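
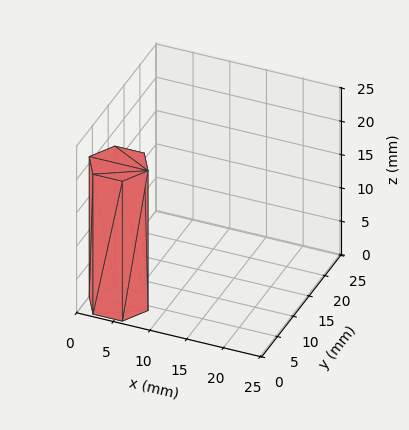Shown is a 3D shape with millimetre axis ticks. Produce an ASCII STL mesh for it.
Reading the render: the shape is a regular 6-sided prism (a cylinder approximated with 6 flat sides), circumscribed radius ≈ 4 mm, height ≈ 21 mm (dimensions read to the nearest mm from the axis ticks). For the STL, each face is triangulated and given an outward normal.

solid part
  facet normal 0.0000 0.0000 -1.0000
    outer loop
      vertex 2.00 7.46 0.00
      vertex 6.00 7.46 0.00
      vertex 8.00 4.00 0.00
    endloop
  endfacet
  facet normal 0.0000 0.0000 -1.0000
    outer loop
      vertex 0.00 4.00 0.00
      vertex 2.00 7.46 0.00
      vertex 8.00 4.00 0.00
    endloop
  endfacet
  facet normal 0.0000 0.0000 -1.0000
    outer loop
      vertex 2.00 0.54 0.00
      vertex 0.00 4.00 0.00
      vertex 8.00 4.00 0.00
    endloop
  endfacet
  facet normal 0.0000 0.0000 -1.0000
    outer loop
      vertex 6.00 0.54 0.00
      vertex 2.00 0.54 0.00
      vertex 8.00 4.00 0.00
    endloop
  endfacet
  facet normal 0.0000 0.0000 1.0000
    outer loop
      vertex 8.00 4.00 21.00
      vertex 6.00 7.46 21.00
      vertex 2.00 7.46 21.00
    endloop
  endfacet
  facet normal 0.0000 0.0000 1.0000
    outer loop
      vertex 8.00 4.00 21.00
      vertex 2.00 7.46 21.00
      vertex 0.00 4.00 21.00
    endloop
  endfacet
  facet normal 0.0000 0.0000 1.0000
    outer loop
      vertex 8.00 4.00 21.00
      vertex 0.00 4.00 21.00
      vertex 2.00 0.54 21.00
    endloop
  endfacet
  facet normal 0.0000 0.0000 1.0000
    outer loop
      vertex 8.00 4.00 21.00
      vertex 2.00 0.54 21.00
      vertex 6.00 0.54 21.00
    endloop
  endfacet
  facet normal 0.8658 0.5004 0.0000
    outer loop
      vertex 8.00 4.00 0.00
      vertex 6.00 7.46 0.00
      vertex 6.00 7.46 21.00
    endloop
  endfacet
  facet normal 0.8658 0.5004 0.0000
    outer loop
      vertex 8.00 4.00 0.00
      vertex 6.00 7.46 21.00
      vertex 8.00 4.00 21.00
    endloop
  endfacet
  facet normal 0.0000 1.0000 0.0000
    outer loop
      vertex 6.00 7.46 0.00
      vertex 2.00 7.46 0.00
      vertex 2.00 7.46 21.00
    endloop
  endfacet
  facet normal 0.0000 1.0000 0.0000
    outer loop
      vertex 6.00 7.46 0.00
      vertex 2.00 7.46 21.00
      vertex 6.00 7.46 21.00
    endloop
  endfacet
  facet normal -0.8658 0.5004 0.0000
    outer loop
      vertex 2.00 7.46 0.00
      vertex 0.00 4.00 0.00
      vertex 0.00 4.00 21.00
    endloop
  endfacet
  facet normal -0.8658 0.5004 0.0000
    outer loop
      vertex 2.00 7.46 0.00
      vertex 0.00 4.00 21.00
      vertex 2.00 7.46 21.00
    endloop
  endfacet
  facet normal -0.8658 -0.5004 0.0000
    outer loop
      vertex 0.00 4.00 0.00
      vertex 2.00 0.54 0.00
      vertex 2.00 0.54 21.00
    endloop
  endfacet
  facet normal -0.8658 -0.5004 0.0000
    outer loop
      vertex 0.00 4.00 0.00
      vertex 2.00 0.54 21.00
      vertex 0.00 4.00 21.00
    endloop
  endfacet
  facet normal 0.0000 -1.0000 0.0000
    outer loop
      vertex 2.00 0.54 0.00
      vertex 6.00 0.54 0.00
      vertex 6.00 0.54 21.00
    endloop
  endfacet
  facet normal 0.0000 -1.0000 0.0000
    outer loop
      vertex 2.00 0.54 0.00
      vertex 6.00 0.54 21.00
      vertex 2.00 0.54 21.00
    endloop
  endfacet
  facet normal 0.8658 -0.5004 0.0000
    outer loop
      vertex 6.00 0.54 0.00
      vertex 8.00 4.00 0.00
      vertex 8.00 4.00 21.00
    endloop
  endfacet
  facet normal 0.8658 -0.5004 0.0000
    outer loop
      vertex 6.00 0.54 0.00
      vertex 8.00 4.00 21.00
      vertex 6.00 0.54 21.00
    endloop
  endfacet
endsolid part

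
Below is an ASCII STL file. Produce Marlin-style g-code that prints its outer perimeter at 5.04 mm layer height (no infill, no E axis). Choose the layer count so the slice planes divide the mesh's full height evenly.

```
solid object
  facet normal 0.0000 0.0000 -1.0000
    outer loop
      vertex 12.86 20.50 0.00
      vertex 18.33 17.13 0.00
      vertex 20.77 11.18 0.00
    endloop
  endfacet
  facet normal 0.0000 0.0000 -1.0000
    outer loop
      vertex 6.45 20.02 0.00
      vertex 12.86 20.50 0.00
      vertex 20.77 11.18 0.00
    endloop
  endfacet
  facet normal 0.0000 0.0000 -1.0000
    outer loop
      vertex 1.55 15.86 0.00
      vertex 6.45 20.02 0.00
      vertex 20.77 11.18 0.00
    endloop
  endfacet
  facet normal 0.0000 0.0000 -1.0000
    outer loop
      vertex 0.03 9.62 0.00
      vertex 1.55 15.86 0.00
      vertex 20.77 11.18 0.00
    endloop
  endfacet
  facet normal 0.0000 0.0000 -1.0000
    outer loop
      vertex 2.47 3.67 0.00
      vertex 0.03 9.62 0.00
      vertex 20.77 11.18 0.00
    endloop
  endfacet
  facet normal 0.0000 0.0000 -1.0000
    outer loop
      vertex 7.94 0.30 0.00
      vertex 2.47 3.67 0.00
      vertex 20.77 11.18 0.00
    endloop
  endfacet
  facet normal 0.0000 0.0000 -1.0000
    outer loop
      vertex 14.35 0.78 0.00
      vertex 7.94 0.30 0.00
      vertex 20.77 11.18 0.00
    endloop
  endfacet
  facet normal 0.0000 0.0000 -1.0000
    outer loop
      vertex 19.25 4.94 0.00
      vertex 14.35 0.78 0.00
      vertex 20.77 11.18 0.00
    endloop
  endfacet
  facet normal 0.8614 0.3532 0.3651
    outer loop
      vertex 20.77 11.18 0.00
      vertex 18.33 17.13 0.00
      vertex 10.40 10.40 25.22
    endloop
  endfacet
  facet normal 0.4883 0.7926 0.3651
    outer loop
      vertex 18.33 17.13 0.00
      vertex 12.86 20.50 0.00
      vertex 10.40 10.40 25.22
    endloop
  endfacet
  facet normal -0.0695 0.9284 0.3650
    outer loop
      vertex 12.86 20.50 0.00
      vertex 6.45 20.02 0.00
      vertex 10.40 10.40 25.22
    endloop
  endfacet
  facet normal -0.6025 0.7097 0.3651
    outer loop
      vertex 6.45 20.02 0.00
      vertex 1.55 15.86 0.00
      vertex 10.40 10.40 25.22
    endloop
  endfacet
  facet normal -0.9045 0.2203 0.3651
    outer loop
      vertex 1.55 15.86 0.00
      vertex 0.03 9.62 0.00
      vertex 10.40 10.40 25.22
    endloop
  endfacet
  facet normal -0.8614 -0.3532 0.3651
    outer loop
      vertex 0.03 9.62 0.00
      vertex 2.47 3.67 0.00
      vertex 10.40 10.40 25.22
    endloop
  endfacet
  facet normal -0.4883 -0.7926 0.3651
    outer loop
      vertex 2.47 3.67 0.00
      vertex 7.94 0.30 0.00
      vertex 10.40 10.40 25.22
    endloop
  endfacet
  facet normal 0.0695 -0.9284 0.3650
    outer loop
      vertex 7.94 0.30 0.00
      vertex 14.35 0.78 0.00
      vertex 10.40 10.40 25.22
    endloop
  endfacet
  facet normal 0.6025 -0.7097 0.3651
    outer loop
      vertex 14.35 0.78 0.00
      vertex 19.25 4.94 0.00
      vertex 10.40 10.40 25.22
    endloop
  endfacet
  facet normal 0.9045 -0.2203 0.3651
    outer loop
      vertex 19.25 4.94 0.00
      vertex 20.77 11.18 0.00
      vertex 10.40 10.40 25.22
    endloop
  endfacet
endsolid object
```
; perimeter-only toolpath
G21 ; units = mm
G90 ; absolute positioning
G28 ; home
; layer 1
G0 Z5.04
G0 X18.70 Y11.02
G1 X16.74 Y15.78
G1 X12.37 Y18.48
G1 X7.24 Y18.10
G1 X3.32 Y14.77
G1 X2.10 Y9.78
G1 X4.06 Y5.02
G1 X8.43 Y2.32
G1 X13.56 Y2.70
G1 X17.48 Y6.03
G1 X18.70 Y11.02
; layer 2
G0 Z10.09
G0 X16.62 Y10.87
G1 X15.16 Y14.44
G1 X11.88 Y16.46
G1 X8.03 Y16.17
G1 X5.09 Y13.68
G1 X4.18 Y9.93
G1 X5.64 Y6.36
G1 X8.92 Y4.34
G1 X12.77 Y4.63
G1 X15.71 Y7.12
G1 X16.62 Y10.87
; layer 3
G0 Z15.13
G0 X14.55 Y10.71
G1 X13.57 Y13.09
G1 X11.38 Y14.44
G1 X8.82 Y14.25
G1 X6.86 Y12.58
G1 X6.25 Y10.09
G1 X7.23 Y7.71
G1 X9.42 Y6.36
G1 X11.98 Y6.55
G1 X13.94 Y8.22
G1 X14.55 Y10.71
; layer 4
G0 Z20.18
G0 X12.47 Y10.56
G1 X11.99 Y11.75
G1 X10.89 Y12.42
G1 X9.61 Y12.32
G1 X8.63 Y11.49
G1 X8.33 Y10.24
G1 X8.81 Y9.05
G1 X9.91 Y8.38
G1 X11.19 Y8.48
G1 X12.17 Y9.31
G1 X12.47 Y10.56
M2 ; end

The solid is a regular 10-sided pyramid, base circumscribed radius ≈ 10.4 mm, apex at z ≈ 25.2 mm. Slicing at Δz = 5.04 mm — 5 equal slices spanning the solid's height, so layer i sits at z = i·h/5 — gives 4 non-empty perimeters. Each is a 10-segment closed polygon; G0 lifts to the layer z and rapids to the start vertex, then G1 traces the edges. The cross-section shrinks linearly with z (the slice at the apex is degenerate and omitted).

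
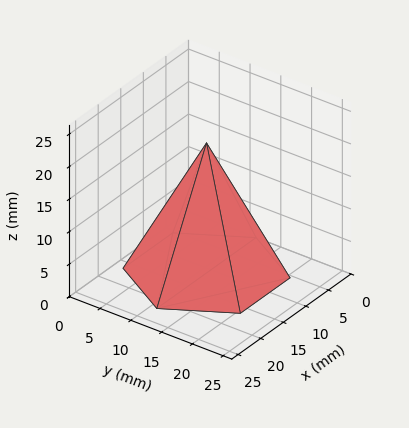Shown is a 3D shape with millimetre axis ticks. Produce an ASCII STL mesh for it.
Reading the render: the shape is a regular 6-sided pyramid, base circumscribed radius ≈ 11 mm, apex at z ≈ 20 mm (dimensions read to the nearest mm from the axis ticks). For the STL, each face is triangulated and given an outward normal.

solid part
  facet normal 0.0000 0.0000 -1.0000
    outer loop
      vertex 5.500 20.526 0.000
      vertex 16.500 20.526 0.000
      vertex 22.000 11.000 0.000
    endloop
  endfacet
  facet normal 0.0000 0.0000 -1.0000
    outer loop
      vertex 0.000 11.000 0.000
      vertex 5.500 20.526 0.000
      vertex 22.000 11.000 0.000
    endloop
  endfacet
  facet normal 0.0000 0.0000 -1.0000
    outer loop
      vertex 5.500 1.474 0.000
      vertex 0.000 11.000 0.000
      vertex 22.000 11.000 0.000
    endloop
  endfacet
  facet normal 0.0000 0.0000 -1.0000
    outer loop
      vertex 16.500 1.474 0.000
      vertex 5.500 1.474 0.000
      vertex 22.000 11.000 0.000
    endloop
  endfacet
  facet normal 0.7819 0.4514 0.4300
    outer loop
      vertex 22.000 11.000 0.000
      vertex 16.500 20.526 0.000
      vertex 11.000 11.000 20.000
    endloop
  endfacet
  facet normal 0.0000 0.9028 0.4300
    outer loop
      vertex 16.500 20.526 0.000
      vertex 5.500 20.526 0.000
      vertex 11.000 11.000 20.000
    endloop
  endfacet
  facet normal -0.7819 0.4514 0.4300
    outer loop
      vertex 5.500 20.526 0.000
      vertex 0.000 11.000 0.000
      vertex 11.000 11.000 20.000
    endloop
  endfacet
  facet normal -0.7819 -0.4514 0.4300
    outer loop
      vertex 0.000 11.000 0.000
      vertex 5.500 1.474 0.000
      vertex 11.000 11.000 20.000
    endloop
  endfacet
  facet normal 0.0000 -0.9028 0.4300
    outer loop
      vertex 5.500 1.474 0.000
      vertex 16.500 1.474 0.000
      vertex 11.000 11.000 20.000
    endloop
  endfacet
  facet normal 0.7819 -0.4514 0.4300
    outer loop
      vertex 16.500 1.474 0.000
      vertex 22.000 11.000 0.000
      vertex 11.000 11.000 20.000
    endloop
  endfacet
endsolid part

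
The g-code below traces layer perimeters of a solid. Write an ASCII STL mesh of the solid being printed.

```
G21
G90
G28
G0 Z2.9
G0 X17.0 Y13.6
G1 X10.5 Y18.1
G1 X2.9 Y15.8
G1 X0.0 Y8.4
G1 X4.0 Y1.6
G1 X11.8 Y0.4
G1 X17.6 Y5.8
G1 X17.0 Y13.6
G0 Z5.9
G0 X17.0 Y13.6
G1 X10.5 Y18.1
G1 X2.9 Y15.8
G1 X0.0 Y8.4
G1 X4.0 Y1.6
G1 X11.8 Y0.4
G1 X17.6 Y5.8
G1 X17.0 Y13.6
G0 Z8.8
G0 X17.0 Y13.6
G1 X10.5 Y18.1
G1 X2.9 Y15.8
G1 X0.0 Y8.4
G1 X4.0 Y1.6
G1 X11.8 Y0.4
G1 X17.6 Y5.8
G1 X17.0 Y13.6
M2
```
solid part
  facet normal 0.0000 0.0000 -1.0000
    outer loop
      vertex 2.9 15.8 0.0
      vertex 10.5 18.1 0.0
      vertex 17.0 13.6 0.0
    endloop
  endfacet
  facet normal 0.0000 0.0000 -1.0000
    outer loop
      vertex 0.0 8.4 0.0
      vertex 2.9 15.8 0.0
      vertex 17.0 13.6 0.0
    endloop
  endfacet
  facet normal 0.0000 0.0000 -1.0000
    outer loop
      vertex 4.0 1.6 0.0
      vertex 0.0 8.4 0.0
      vertex 17.0 13.6 0.0
    endloop
  endfacet
  facet normal 0.0000 0.0000 -1.0000
    outer loop
      vertex 11.8 0.4 0.0
      vertex 4.0 1.6 0.0
      vertex 17.0 13.6 0.0
    endloop
  endfacet
  facet normal 0.0000 0.0000 -1.0000
    outer loop
      vertex 17.6 5.8 0.0
      vertex 11.8 0.4 0.0
      vertex 17.0 13.6 0.0
    endloop
  endfacet
  facet normal 0.0000 0.0000 1.0000
    outer loop
      vertex 17.0 13.6 8.8
      vertex 10.5 18.1 8.8
      vertex 2.9 15.8 8.8
    endloop
  endfacet
  facet normal 0.0000 0.0000 1.0000
    outer loop
      vertex 17.0 13.6 8.8
      vertex 2.9 15.8 8.8
      vertex 0.0 8.4 8.8
    endloop
  endfacet
  facet normal 0.0000 0.0000 1.0000
    outer loop
      vertex 17.0 13.6 8.8
      vertex 0.0 8.4 8.8
      vertex 4.0 1.6 8.8
    endloop
  endfacet
  facet normal 0.0000 0.0000 1.0000
    outer loop
      vertex 17.0 13.6 8.8
      vertex 4.0 1.6 8.8
      vertex 11.8 0.4 8.8
    endloop
  endfacet
  facet normal 0.0000 0.0000 1.0000
    outer loop
      vertex 17.0 13.6 8.8
      vertex 11.8 0.4 8.8
      vertex 17.6 5.8 8.8
    endloop
  endfacet
  facet normal 0.5692 0.8222 0.0000
    outer loop
      vertex 17.0 13.6 0.0
      vertex 10.5 18.1 0.0
      vertex 10.5 18.1 8.8
    endloop
  endfacet
  facet normal 0.5692 0.8222 0.0000
    outer loop
      vertex 17.0 13.6 0.0
      vertex 10.5 18.1 8.8
      vertex 17.0 13.6 8.8
    endloop
  endfacet
  facet normal -0.2897 0.9571 0.0000
    outer loop
      vertex 10.5 18.1 0.0
      vertex 2.9 15.8 0.0
      vertex 2.9 15.8 8.8
    endloop
  endfacet
  facet normal -0.2897 0.9571 0.0000
    outer loop
      vertex 10.5 18.1 0.0
      vertex 2.9 15.8 8.8
      vertex 10.5 18.1 8.8
    endloop
  endfacet
  facet normal -0.9311 0.3649 0.0000
    outer loop
      vertex 2.9 15.8 0.0
      vertex 0.0 8.4 0.0
      vertex 0.0 8.4 8.8
    endloop
  endfacet
  facet normal -0.9311 0.3649 0.0000
    outer loop
      vertex 2.9 15.8 0.0
      vertex 0.0 8.4 8.8
      vertex 2.9 15.8 8.8
    endloop
  endfacet
  facet normal -0.8619 -0.5070 0.0000
    outer loop
      vertex 0.0 8.4 0.0
      vertex 4.0 1.6 0.0
      vertex 4.0 1.6 8.8
    endloop
  endfacet
  facet normal -0.8619 -0.5070 0.0000
    outer loop
      vertex 0.0 8.4 0.0
      vertex 4.0 1.6 8.8
      vertex 0.0 8.4 8.8
    endloop
  endfacet
  facet normal -0.1521 -0.9884 0.0000
    outer loop
      vertex 4.0 1.6 0.0
      vertex 11.8 0.4 0.0
      vertex 11.8 0.4 8.8
    endloop
  endfacet
  facet normal -0.1521 -0.9884 0.0000
    outer loop
      vertex 4.0 1.6 0.0
      vertex 11.8 0.4 8.8
      vertex 4.0 1.6 8.8
    endloop
  endfacet
  facet normal 0.6814 -0.7319 0.0000
    outer loop
      vertex 11.8 0.4 0.0
      vertex 17.6 5.8 0.0
      vertex 17.6 5.8 8.8
    endloop
  endfacet
  facet normal 0.6814 -0.7319 0.0000
    outer loop
      vertex 11.8 0.4 0.0
      vertex 17.6 5.8 8.8
      vertex 11.8 0.4 8.8
    endloop
  endfacet
  facet normal 0.9971 0.0767 0.0000
    outer loop
      vertex 17.6 5.8 0.0
      vertex 17.0 13.6 0.0
      vertex 17.0 13.6 8.8
    endloop
  endfacet
  facet normal 0.9971 0.0767 0.0000
    outer loop
      vertex 17.6 5.8 0.0
      vertex 17.0 13.6 8.8
      vertex 17.6 5.8 8.8
    endloop
  endfacet
endsolid part

The G0 Z moves step by Δz≈2.9 mm. Every layer's G1 loop is the same polygon, so the solid is a straight extrusion of it from z=0 to z≈8.8. Closing with flat bottom and top caps and triangulating gives 24 facets — a regular 7-sided prism (a cylinder approximated with 7 flat sides), circumscribed radius ≈ 9.1 mm, height ≈ 8.8 mm.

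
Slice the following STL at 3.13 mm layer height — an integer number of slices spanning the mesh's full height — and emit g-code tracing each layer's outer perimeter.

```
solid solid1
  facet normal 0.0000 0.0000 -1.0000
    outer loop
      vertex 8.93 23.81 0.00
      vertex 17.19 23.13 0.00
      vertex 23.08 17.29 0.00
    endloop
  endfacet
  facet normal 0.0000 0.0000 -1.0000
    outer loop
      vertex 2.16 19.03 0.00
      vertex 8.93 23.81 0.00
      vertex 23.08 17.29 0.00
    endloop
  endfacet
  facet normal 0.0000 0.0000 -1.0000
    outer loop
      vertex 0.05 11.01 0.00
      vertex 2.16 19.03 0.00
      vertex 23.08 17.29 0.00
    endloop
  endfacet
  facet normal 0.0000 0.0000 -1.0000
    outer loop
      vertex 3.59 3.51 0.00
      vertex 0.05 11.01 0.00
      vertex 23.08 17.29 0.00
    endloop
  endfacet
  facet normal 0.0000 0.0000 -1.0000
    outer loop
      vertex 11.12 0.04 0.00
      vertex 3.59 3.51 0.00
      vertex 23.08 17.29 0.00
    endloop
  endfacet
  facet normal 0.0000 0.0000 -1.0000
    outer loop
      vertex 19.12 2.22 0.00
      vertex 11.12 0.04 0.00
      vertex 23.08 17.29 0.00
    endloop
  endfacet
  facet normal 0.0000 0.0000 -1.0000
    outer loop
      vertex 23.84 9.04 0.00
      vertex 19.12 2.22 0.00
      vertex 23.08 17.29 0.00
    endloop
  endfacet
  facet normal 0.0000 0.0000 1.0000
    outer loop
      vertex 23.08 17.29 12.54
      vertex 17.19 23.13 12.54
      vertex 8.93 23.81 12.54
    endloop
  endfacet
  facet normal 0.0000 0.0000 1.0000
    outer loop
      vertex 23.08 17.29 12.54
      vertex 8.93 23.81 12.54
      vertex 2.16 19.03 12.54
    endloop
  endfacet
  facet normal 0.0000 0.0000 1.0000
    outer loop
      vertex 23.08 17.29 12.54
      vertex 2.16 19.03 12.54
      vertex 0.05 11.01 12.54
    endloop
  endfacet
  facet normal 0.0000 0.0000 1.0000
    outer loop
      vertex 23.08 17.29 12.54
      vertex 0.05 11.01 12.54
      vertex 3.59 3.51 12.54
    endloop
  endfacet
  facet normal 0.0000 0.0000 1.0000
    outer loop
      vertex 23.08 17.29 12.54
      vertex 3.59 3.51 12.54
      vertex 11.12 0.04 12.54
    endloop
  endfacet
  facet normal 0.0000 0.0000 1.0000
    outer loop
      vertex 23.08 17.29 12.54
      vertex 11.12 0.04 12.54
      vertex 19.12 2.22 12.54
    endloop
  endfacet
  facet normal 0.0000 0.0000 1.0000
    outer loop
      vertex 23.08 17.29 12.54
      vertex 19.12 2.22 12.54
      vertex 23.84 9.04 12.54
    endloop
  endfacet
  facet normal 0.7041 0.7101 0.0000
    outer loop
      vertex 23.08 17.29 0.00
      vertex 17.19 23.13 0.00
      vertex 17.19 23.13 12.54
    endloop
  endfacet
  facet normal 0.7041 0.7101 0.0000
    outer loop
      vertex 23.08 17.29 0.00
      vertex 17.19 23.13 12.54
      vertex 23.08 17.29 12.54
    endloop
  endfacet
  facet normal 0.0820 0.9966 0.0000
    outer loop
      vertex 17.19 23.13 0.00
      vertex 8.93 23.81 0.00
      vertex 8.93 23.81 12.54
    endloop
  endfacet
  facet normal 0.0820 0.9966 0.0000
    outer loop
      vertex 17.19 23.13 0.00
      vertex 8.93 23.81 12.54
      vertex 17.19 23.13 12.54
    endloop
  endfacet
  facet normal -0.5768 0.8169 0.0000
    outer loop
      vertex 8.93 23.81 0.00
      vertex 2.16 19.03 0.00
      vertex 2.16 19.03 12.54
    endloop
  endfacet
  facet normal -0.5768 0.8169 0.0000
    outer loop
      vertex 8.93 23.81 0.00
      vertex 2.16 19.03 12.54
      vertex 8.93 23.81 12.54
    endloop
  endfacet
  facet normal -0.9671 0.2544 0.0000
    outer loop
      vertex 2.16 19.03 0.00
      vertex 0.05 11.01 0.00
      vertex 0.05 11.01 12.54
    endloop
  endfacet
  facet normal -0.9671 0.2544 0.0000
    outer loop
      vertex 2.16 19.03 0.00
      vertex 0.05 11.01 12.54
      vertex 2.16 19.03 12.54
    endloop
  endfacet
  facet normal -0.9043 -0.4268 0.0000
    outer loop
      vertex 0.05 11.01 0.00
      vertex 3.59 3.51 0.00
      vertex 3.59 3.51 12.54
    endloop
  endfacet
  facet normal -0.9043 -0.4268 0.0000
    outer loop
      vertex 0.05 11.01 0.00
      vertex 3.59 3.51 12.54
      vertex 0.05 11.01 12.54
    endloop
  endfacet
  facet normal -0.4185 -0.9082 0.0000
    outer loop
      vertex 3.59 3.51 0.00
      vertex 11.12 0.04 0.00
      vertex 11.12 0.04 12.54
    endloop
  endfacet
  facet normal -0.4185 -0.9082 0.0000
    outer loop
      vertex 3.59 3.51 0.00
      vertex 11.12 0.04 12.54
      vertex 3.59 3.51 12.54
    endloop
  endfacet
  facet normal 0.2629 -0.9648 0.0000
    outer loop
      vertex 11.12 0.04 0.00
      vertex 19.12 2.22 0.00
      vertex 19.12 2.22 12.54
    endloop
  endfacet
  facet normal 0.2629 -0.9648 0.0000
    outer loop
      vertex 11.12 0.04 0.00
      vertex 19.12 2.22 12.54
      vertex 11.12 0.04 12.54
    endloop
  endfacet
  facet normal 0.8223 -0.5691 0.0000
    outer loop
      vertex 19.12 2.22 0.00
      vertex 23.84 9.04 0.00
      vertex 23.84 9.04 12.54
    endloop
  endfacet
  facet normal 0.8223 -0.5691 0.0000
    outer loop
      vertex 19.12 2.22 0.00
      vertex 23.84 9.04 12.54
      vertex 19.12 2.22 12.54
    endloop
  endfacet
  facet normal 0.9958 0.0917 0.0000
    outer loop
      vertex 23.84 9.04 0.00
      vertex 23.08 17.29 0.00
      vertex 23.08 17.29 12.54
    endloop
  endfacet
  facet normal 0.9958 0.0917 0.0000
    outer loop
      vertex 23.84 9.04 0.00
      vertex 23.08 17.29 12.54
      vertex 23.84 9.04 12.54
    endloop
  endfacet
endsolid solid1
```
; perimeter-only toolpath
G21 ; units = mm
G90 ; absolute positioning
G28 ; home
; layer 1
G0 Z3.13
G0 X23.08 Y17.29
G1 X17.19 Y23.13
G1 X8.93 Y23.81
G1 X2.16 Y19.03
G1 X0.05 Y11.01
G1 X3.59 Y3.51
G1 X11.12 Y0.04
G1 X19.12 Y2.22
G1 X23.84 Y9.04
G1 X23.08 Y17.29
; layer 2
G0 Z6.27
G0 X23.08 Y17.29
G1 X17.19 Y23.13
G1 X8.93 Y23.81
G1 X2.16 Y19.03
G1 X0.05 Y11.01
G1 X3.59 Y3.51
G1 X11.12 Y0.04
G1 X19.12 Y2.22
G1 X23.84 Y9.04
G1 X23.08 Y17.29
; layer 3
G0 Z9.40
G0 X23.08 Y17.29
G1 X17.19 Y23.13
G1 X8.93 Y23.81
G1 X2.16 Y19.03
G1 X0.05 Y11.01
G1 X3.59 Y3.51
G1 X11.12 Y0.04
G1 X19.12 Y2.22
G1 X23.84 Y9.04
G1 X23.08 Y17.29
; layer 4
G0 Z12.54
G0 X23.08 Y17.29
G1 X17.19 Y23.13
G1 X8.93 Y23.81
G1 X2.16 Y19.03
G1 X0.05 Y11.01
G1 X3.59 Y3.51
G1 X11.12 Y0.04
G1 X19.12 Y2.22
G1 X23.84 Y9.04
G1 X23.08 Y17.29
M2 ; end

The solid is a regular 9-sided prism (a cylinder approximated with 9 flat sides), circumscribed radius ≈ 12.1 mm, height ≈ 12.5 mm. Slicing at Δz = 3.13 mm — 4 equal slices spanning the solid's height, so layer i sits at z = i·h/4 — gives 4 non-empty perimeters. Each is a 9-segment closed polygon; G0 lifts to the layer z and rapids to the start vertex, then G1 traces the edges.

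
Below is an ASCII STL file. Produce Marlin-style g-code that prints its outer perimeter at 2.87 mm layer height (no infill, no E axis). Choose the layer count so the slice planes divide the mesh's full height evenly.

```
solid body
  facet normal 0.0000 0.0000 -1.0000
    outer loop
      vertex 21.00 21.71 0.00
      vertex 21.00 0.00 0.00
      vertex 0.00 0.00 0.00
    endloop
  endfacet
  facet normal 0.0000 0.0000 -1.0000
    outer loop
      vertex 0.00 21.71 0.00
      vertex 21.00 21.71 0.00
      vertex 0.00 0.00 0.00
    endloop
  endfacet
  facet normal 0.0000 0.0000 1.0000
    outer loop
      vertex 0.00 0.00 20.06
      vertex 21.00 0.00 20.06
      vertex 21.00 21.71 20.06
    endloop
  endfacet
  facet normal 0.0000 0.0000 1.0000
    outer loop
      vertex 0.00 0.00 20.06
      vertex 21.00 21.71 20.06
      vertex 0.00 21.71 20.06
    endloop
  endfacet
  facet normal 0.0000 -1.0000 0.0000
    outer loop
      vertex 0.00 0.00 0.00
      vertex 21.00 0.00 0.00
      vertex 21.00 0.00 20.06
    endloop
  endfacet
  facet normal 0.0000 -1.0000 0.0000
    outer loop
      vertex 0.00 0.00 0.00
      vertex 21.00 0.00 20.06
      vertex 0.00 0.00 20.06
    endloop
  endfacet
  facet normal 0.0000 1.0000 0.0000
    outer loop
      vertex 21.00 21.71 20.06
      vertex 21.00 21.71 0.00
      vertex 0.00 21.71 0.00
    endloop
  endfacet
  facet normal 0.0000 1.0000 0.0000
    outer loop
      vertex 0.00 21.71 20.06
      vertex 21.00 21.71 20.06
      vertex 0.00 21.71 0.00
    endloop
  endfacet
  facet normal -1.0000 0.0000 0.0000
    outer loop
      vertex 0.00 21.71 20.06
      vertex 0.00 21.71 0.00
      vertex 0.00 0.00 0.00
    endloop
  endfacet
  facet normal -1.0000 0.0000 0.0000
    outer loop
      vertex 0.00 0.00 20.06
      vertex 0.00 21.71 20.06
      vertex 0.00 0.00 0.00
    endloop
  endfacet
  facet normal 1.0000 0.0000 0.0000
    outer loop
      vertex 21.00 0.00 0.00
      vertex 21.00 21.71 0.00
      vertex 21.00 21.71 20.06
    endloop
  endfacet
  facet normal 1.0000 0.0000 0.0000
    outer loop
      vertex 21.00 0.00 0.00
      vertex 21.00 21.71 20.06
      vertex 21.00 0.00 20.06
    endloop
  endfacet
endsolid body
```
; perimeter-only toolpath
G21 ; units = mm
G90 ; absolute positioning
G28 ; home
; layer 1
G0 Z2.87
G0 X0.00 Y0.00
G1 X21.00 Y0.00
G1 X21.00 Y21.71
G1 X0.00 Y21.71
G1 X0.00 Y0.00
; layer 2
G0 Z5.73
G0 X0.00 Y0.00
G1 X21.00 Y0.00
G1 X21.00 Y21.71
G1 X0.00 Y21.71
G1 X0.00 Y0.00
; layer 3
G0 Z8.60
G0 X0.00 Y0.00
G1 X21.00 Y0.00
G1 X21.00 Y21.71
G1 X0.00 Y21.71
G1 X0.00 Y0.00
; layer 4
G0 Z11.46
G0 X0.00 Y0.00
G1 X21.00 Y0.00
G1 X21.00 Y21.71
G1 X0.00 Y21.71
G1 X0.00 Y0.00
; layer 5
G0 Z14.33
G0 X0.00 Y0.00
G1 X21.00 Y0.00
G1 X21.00 Y21.71
G1 X0.00 Y21.71
G1 X0.00 Y0.00
; layer 6
G0 Z17.19
G0 X0.00 Y0.00
G1 X21.00 Y0.00
G1 X21.00 Y21.71
G1 X0.00 Y21.71
G1 X0.00 Y0.00
; layer 7
G0 Z20.06
G0 X0.00 Y0.00
G1 X21.00 Y0.00
G1 X21.00 Y21.71
G1 X0.00 Y21.71
G1 X0.00 Y0.00
M2 ; end

The solid is a rectangular box, roughly 21 × 21.7 mm footprint and 20.1 mm tall. Slicing at Δz = 2.87 mm — 7 equal slices spanning the solid's height, so layer i sits at z = i·h/7 — gives 7 non-empty perimeters. Each is a 4-segment closed polygon; G0 lifts to the layer z and rapids to the start vertex, then G1 traces the edges.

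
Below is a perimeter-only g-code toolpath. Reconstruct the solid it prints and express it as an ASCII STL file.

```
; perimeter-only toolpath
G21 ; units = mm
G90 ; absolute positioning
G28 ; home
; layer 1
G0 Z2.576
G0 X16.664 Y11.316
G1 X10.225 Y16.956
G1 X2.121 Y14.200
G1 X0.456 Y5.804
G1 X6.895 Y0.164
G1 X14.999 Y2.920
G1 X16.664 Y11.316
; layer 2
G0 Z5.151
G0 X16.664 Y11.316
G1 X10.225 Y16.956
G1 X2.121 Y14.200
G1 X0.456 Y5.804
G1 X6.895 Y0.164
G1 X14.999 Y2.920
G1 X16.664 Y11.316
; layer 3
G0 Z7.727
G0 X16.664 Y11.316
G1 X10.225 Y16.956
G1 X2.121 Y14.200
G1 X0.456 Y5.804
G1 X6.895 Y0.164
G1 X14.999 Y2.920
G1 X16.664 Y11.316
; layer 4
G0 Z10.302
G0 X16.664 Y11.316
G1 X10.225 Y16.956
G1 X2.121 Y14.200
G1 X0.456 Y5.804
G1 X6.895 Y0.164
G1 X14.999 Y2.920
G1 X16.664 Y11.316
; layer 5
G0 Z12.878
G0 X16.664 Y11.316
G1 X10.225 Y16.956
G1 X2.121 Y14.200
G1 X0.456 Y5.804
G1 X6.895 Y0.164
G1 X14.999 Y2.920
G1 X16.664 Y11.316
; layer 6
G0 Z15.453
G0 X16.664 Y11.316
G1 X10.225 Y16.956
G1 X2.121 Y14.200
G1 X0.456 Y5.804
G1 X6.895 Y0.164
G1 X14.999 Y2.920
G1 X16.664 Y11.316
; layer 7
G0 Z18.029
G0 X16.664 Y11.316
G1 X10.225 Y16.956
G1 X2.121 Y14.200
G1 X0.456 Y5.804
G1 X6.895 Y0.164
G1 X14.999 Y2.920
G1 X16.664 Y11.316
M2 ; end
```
solid part
  facet normal 0.0000 0.0000 -1.0000
    outer loop
      vertex 2.121 14.200 0.000
      vertex 10.225 16.956 0.000
      vertex 16.664 11.316 0.000
    endloop
  endfacet
  facet normal 0.0000 0.0000 -1.0000
    outer loop
      vertex 0.456 5.804 0.000
      vertex 2.121 14.200 0.000
      vertex 16.664 11.316 0.000
    endloop
  endfacet
  facet normal 0.0000 0.0000 -1.0000
    outer loop
      vertex 6.895 0.164 0.000
      vertex 0.456 5.804 0.000
      vertex 16.664 11.316 0.000
    endloop
  endfacet
  facet normal 0.0000 0.0000 -1.0000
    outer loop
      vertex 14.999 2.920 0.000
      vertex 6.895 0.164 0.000
      vertex 16.664 11.316 0.000
    endloop
  endfacet
  facet normal 0.0000 0.0000 1.0000
    outer loop
      vertex 16.664 11.316 18.029
      vertex 10.225 16.956 18.029
      vertex 2.121 14.200 18.029
    endloop
  endfacet
  facet normal 0.0000 0.0000 1.0000
    outer loop
      vertex 16.664 11.316 18.029
      vertex 2.121 14.200 18.029
      vertex 0.456 5.804 18.029
    endloop
  endfacet
  facet normal 0.0000 0.0000 1.0000
    outer loop
      vertex 16.664 11.316 18.029
      vertex 0.456 5.804 18.029
      vertex 6.895 0.164 18.029
    endloop
  endfacet
  facet normal 0.0000 0.0000 1.0000
    outer loop
      vertex 16.664 11.316 18.029
      vertex 6.895 0.164 18.029
      vertex 14.999 2.920 18.029
    endloop
  endfacet
  facet normal 0.6589 0.7522 0.0000
    outer loop
      vertex 16.664 11.316 0.000
      vertex 10.225 16.956 0.000
      vertex 10.225 16.956 18.029
    endloop
  endfacet
  facet normal 0.6589 0.7522 0.0000
    outer loop
      vertex 16.664 11.316 0.000
      vertex 10.225 16.956 18.029
      vertex 16.664 11.316 18.029
    endloop
  endfacet
  facet normal -0.3220 0.9467 0.0000
    outer loop
      vertex 10.225 16.956 0.000
      vertex 2.121 14.200 0.000
      vertex 2.121 14.200 18.029
    endloop
  endfacet
  facet normal -0.3220 0.9467 0.0000
    outer loop
      vertex 10.225 16.956 0.000
      vertex 2.121 14.200 18.029
      vertex 10.225 16.956 18.029
    endloop
  endfacet
  facet normal -0.9809 0.1945 0.0000
    outer loop
      vertex 2.121 14.200 0.000
      vertex 0.456 5.804 0.000
      vertex 0.456 5.804 18.029
    endloop
  endfacet
  facet normal -0.9809 0.1945 0.0000
    outer loop
      vertex 2.121 14.200 0.000
      vertex 0.456 5.804 18.029
      vertex 2.121 14.200 18.029
    endloop
  endfacet
  facet normal -0.6589 -0.7522 0.0000
    outer loop
      vertex 0.456 5.804 0.000
      vertex 6.895 0.164 0.000
      vertex 6.895 0.164 18.029
    endloop
  endfacet
  facet normal -0.6589 -0.7522 0.0000
    outer loop
      vertex 0.456 5.804 0.000
      vertex 6.895 0.164 18.029
      vertex 0.456 5.804 18.029
    endloop
  endfacet
  facet normal 0.3220 -0.9467 0.0000
    outer loop
      vertex 6.895 0.164 0.000
      vertex 14.999 2.920 0.000
      vertex 14.999 2.920 18.029
    endloop
  endfacet
  facet normal 0.3220 -0.9467 0.0000
    outer loop
      vertex 6.895 0.164 0.000
      vertex 14.999 2.920 18.029
      vertex 6.895 0.164 18.029
    endloop
  endfacet
  facet normal 0.9809 -0.1945 0.0000
    outer loop
      vertex 14.999 2.920 0.000
      vertex 16.664 11.316 0.000
      vertex 16.664 11.316 18.029
    endloop
  endfacet
  facet normal 0.9809 -0.1945 0.0000
    outer loop
      vertex 14.999 2.920 0.000
      vertex 16.664 11.316 18.029
      vertex 14.999 2.920 18.029
    endloop
  endfacet
endsolid part

The G0 Z moves step by Δz≈2.576 mm. Every layer's G1 loop is the same polygon, so the solid is a straight extrusion of it from z=0 to z≈18. Closing with flat bottom and top caps and triangulating gives 20 facets — a regular 6-sided prism (a cylinder approximated with 6 flat sides), circumscribed radius ≈ 8.56 mm, height ≈ 18 mm.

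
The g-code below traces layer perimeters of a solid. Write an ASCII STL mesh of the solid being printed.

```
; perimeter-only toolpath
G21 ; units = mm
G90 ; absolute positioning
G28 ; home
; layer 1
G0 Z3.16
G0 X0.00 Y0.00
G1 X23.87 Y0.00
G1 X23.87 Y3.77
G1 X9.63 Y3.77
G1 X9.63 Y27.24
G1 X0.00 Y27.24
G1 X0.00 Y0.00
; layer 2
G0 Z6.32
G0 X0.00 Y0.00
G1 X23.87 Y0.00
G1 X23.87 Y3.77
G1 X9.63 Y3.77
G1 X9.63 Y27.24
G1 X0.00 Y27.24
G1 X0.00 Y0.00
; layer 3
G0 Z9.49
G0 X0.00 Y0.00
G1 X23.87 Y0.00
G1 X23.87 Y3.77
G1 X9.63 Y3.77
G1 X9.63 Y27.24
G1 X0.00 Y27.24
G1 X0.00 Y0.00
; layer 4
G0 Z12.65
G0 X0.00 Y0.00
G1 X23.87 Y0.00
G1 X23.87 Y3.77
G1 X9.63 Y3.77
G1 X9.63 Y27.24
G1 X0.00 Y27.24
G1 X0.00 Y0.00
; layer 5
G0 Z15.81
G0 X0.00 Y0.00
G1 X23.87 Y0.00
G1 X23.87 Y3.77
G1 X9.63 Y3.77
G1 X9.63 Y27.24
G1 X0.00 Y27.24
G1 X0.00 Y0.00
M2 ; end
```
solid part
  facet normal 0.0000 0.0000 -1.0000
    outer loop
      vertex 23.87 3.77 0.00
      vertex 23.87 0.00 0.00
      vertex 0.00 0.00 0.00
    endloop
  endfacet
  facet normal 0.0000 0.0000 -1.0000
    outer loop
      vertex 9.63 3.77 0.00
      vertex 23.87 3.77 0.00
      vertex 0.00 0.00 0.00
    endloop
  endfacet
  facet normal 0.0000 0.0000 -1.0000
    outer loop
      vertex 9.63 27.24 0.00
      vertex 9.63 3.77 0.00
      vertex 0.00 0.00 0.00
    endloop
  endfacet
  facet normal 0.0000 0.0000 -1.0000
    outer loop
      vertex 0.00 27.24 0.00
      vertex 9.63 27.24 0.00
      vertex 0.00 0.00 0.00
    endloop
  endfacet
  facet normal 0.0000 0.0000 1.0000
    outer loop
      vertex 0.00 0.00 15.81
      vertex 23.87 0.00 15.81
      vertex 23.87 3.77 15.81
    endloop
  endfacet
  facet normal 0.0000 0.0000 1.0000
    outer loop
      vertex 0.00 0.00 15.81
      vertex 23.87 3.77 15.81
      vertex 9.63 3.77 15.81
    endloop
  endfacet
  facet normal 0.0000 0.0000 1.0000
    outer loop
      vertex 0.00 0.00 15.81
      vertex 9.63 3.77 15.81
      vertex 9.63 27.24 15.81
    endloop
  endfacet
  facet normal 0.0000 0.0000 1.0000
    outer loop
      vertex 0.00 0.00 15.81
      vertex 9.63 27.24 15.81
      vertex 0.00 27.24 15.81
    endloop
  endfacet
  facet normal 0.0000 -1.0000 0.0000
    outer loop
      vertex 0.00 0.00 0.00
      vertex 23.87 0.00 0.00
      vertex 23.87 0.00 15.81
    endloop
  endfacet
  facet normal 0.0000 -1.0000 0.0000
    outer loop
      vertex 0.00 0.00 0.00
      vertex 23.87 0.00 15.81
      vertex 0.00 0.00 15.81
    endloop
  endfacet
  facet normal 1.0000 0.0000 0.0000
    outer loop
      vertex 23.87 0.00 0.00
      vertex 23.87 3.77 0.00
      vertex 23.87 3.77 15.81
    endloop
  endfacet
  facet normal 1.0000 0.0000 0.0000
    outer loop
      vertex 23.87 0.00 0.00
      vertex 23.87 3.77 15.81
      vertex 23.87 0.00 15.81
    endloop
  endfacet
  facet normal 0.0000 1.0000 0.0000
    outer loop
      vertex 23.87 3.77 0.00
      vertex 9.63 3.77 0.00
      vertex 9.63 3.77 15.81
    endloop
  endfacet
  facet normal 0.0000 1.0000 0.0000
    outer loop
      vertex 23.87 3.77 0.00
      vertex 9.63 3.77 15.81
      vertex 23.87 3.77 15.81
    endloop
  endfacet
  facet normal 1.0000 0.0000 0.0000
    outer loop
      vertex 9.63 3.77 0.00
      vertex 9.63 27.24 0.00
      vertex 9.63 27.24 15.81
    endloop
  endfacet
  facet normal 1.0000 0.0000 0.0000
    outer loop
      vertex 9.63 3.77 0.00
      vertex 9.63 27.24 15.81
      vertex 9.63 3.77 15.81
    endloop
  endfacet
  facet normal 0.0000 1.0000 0.0000
    outer loop
      vertex 9.63 27.24 0.00
      vertex 0.00 27.24 0.00
      vertex 0.00 27.24 15.81
    endloop
  endfacet
  facet normal 0.0000 1.0000 0.0000
    outer loop
      vertex 9.63 27.24 0.00
      vertex 0.00 27.24 15.81
      vertex 9.63 27.24 15.81
    endloop
  endfacet
  facet normal -1.0000 0.0000 0.0000
    outer loop
      vertex 0.00 27.24 0.00
      vertex 0.00 0.00 0.00
      vertex 0.00 0.00 15.81
    endloop
  endfacet
  facet normal -1.0000 0.0000 0.0000
    outer loop
      vertex 0.00 27.24 0.00
      vertex 0.00 0.00 15.81
      vertex 0.00 27.24 15.81
    endloop
  endfacet
endsolid part

The G0 Z moves step by Δz≈3.16 mm. Every layer's G1 loop is the same polygon, so the solid is a straight extrusion of it from z=0 to z≈15.8. Closing with flat bottom and top caps and triangulating gives 20 facets — an L-shaped prism: outer 23.9 × 27.2 mm, arm thicknesses ≈ 3.77 mm (horizontal) and 9.63 mm (vertical), extruded 15.8 mm in z.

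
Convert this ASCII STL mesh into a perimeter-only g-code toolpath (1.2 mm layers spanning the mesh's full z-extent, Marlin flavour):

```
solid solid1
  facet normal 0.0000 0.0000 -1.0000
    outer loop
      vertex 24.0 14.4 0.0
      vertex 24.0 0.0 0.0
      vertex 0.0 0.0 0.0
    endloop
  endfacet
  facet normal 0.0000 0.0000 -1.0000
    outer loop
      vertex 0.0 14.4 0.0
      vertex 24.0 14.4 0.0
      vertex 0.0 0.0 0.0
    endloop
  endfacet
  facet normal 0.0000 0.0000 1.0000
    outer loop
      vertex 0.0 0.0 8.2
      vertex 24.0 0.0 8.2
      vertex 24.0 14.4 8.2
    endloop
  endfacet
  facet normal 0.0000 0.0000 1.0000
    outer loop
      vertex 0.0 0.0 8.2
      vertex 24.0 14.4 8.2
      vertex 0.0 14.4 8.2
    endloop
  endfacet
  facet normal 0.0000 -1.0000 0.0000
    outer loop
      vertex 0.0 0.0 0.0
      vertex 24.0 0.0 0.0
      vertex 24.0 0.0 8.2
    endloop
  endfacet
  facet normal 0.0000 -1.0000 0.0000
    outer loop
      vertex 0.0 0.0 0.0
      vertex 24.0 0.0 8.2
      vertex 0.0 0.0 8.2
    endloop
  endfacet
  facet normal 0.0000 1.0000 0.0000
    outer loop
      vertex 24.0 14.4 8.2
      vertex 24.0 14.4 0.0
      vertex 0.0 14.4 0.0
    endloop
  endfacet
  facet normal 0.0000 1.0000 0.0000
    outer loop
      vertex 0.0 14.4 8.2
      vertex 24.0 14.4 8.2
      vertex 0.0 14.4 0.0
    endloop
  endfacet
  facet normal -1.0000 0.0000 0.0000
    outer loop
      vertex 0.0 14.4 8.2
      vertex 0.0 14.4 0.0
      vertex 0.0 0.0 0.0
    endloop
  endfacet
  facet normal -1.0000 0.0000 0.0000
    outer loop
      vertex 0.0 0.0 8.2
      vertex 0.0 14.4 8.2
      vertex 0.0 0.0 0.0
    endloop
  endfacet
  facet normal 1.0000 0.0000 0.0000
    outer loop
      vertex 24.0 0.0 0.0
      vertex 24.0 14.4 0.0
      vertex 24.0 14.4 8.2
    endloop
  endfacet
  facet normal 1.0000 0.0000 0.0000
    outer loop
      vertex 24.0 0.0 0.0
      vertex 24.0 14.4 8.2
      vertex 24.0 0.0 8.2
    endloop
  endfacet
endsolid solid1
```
; perimeter-only toolpath
G21 ; units = mm
G90 ; absolute positioning
G28 ; home
; layer 1
G0 Z1.2
G0 X0.0 Y0.0
G1 X24.0 Y0.0
G1 X24.0 Y14.4
G1 X0.0 Y14.4
G1 X0.0 Y0.0
; layer 2
G0 Z2.3
G0 X0.0 Y0.0
G1 X24.0 Y0.0
G1 X24.0 Y14.4
G1 X0.0 Y14.4
G1 X0.0 Y0.0
; layer 3
G0 Z3.5
G0 X0.0 Y0.0
G1 X24.0 Y0.0
G1 X24.0 Y14.4
G1 X0.0 Y14.4
G1 X0.0 Y0.0
; layer 4
G0 Z4.7
G0 X0.0 Y0.0
G1 X24.0 Y0.0
G1 X24.0 Y14.4
G1 X0.0 Y14.4
G1 X0.0 Y0.0
; layer 5
G0 Z5.9
G0 X0.0 Y0.0
G1 X24.0 Y0.0
G1 X24.0 Y14.4
G1 X0.0 Y14.4
G1 X0.0 Y0.0
; layer 6
G0 Z7.0
G0 X0.0 Y0.0
G1 X24.0 Y0.0
G1 X24.0 Y14.4
G1 X0.0 Y14.4
G1 X0.0 Y0.0
; layer 7
G0 Z8.2
G0 X0.0 Y0.0
G1 X24.0 Y0.0
G1 X24.0 Y14.4
G1 X0.0 Y14.4
G1 X0.0 Y0.0
M2 ; end

The solid is a rectangular box, roughly 24 × 14.4 mm footprint and 8.2 mm tall. Slicing at Δz = 1.2 mm — 7 equal slices spanning the solid's height, so layer i sits at z = i·h/7 — gives 7 non-empty perimeters. Each is a 4-segment closed polygon; G0 lifts to the layer z and rapids to the start vertex, then G1 traces the edges.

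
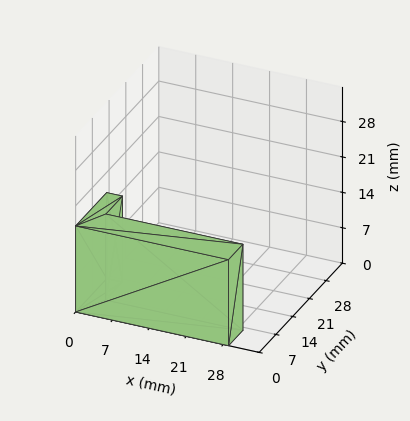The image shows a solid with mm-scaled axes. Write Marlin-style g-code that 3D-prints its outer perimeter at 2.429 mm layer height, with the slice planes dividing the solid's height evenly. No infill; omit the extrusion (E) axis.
Reading the render: the shape is an L-shaped prism: outer 29 × 13 mm, arm thicknesses ≈ 6 mm (horizontal) and 3 mm (vertical), extruded 17 mm in z (dimensions read to the nearest mm from the axis ticks). For the g-code, the solid's height is divided into equal slices at the stated Δz and each level perimeter traced with G1 moves after a G0 lift.

; perimeter-only toolpath
G21 ; units = mm
G90 ; absolute positioning
G28 ; home
; layer 1
G0 Z2.429
G0 X0.000 Y0.000
G1 X29.000 Y0.000
G1 X29.000 Y6.000
G1 X3.000 Y6.000
G1 X3.000 Y13.000
G1 X0.000 Y13.000
G1 X0.000 Y0.000
; layer 2
G0 Z4.857
G0 X0.000 Y0.000
G1 X29.000 Y0.000
G1 X29.000 Y6.000
G1 X3.000 Y6.000
G1 X3.000 Y13.000
G1 X0.000 Y13.000
G1 X0.000 Y0.000
; layer 3
G0 Z7.286
G0 X0.000 Y0.000
G1 X29.000 Y0.000
G1 X29.000 Y6.000
G1 X3.000 Y6.000
G1 X3.000 Y13.000
G1 X0.000 Y13.000
G1 X0.000 Y0.000
; layer 4
G0 Z9.714
G0 X0.000 Y0.000
G1 X29.000 Y0.000
G1 X29.000 Y6.000
G1 X3.000 Y6.000
G1 X3.000 Y13.000
G1 X0.000 Y13.000
G1 X0.000 Y0.000
; layer 5
G0 Z12.143
G0 X0.000 Y0.000
G1 X29.000 Y0.000
G1 X29.000 Y6.000
G1 X3.000 Y6.000
G1 X3.000 Y13.000
G1 X0.000 Y13.000
G1 X0.000 Y0.000
; layer 6
G0 Z14.571
G0 X0.000 Y0.000
G1 X29.000 Y0.000
G1 X29.000 Y6.000
G1 X3.000 Y6.000
G1 X3.000 Y13.000
G1 X0.000 Y13.000
G1 X0.000 Y0.000
; layer 7
G0 Z17.000
G0 X0.000 Y0.000
G1 X29.000 Y0.000
G1 X29.000 Y6.000
G1 X3.000 Y6.000
G1 X3.000 Y13.000
G1 X0.000 Y13.000
G1 X0.000 Y0.000
M2 ; end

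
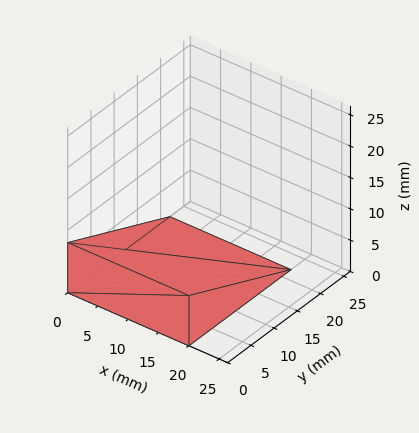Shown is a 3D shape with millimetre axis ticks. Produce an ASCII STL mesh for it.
Reading the render: the shape is a wedge (ramp): 20 × 22 mm base, rising to 8 mm along the y=0 edge and sloping linearly to z=0 at y=22 (dimensions read to the nearest mm from the axis ticks). For the STL, each face is triangulated and given an outward normal.

solid part
  facet normal 0.0000 0.0000 -1.0000
    outer loop
      vertex 20.0 22.0 0.0
      vertex 20.0 0.0 0.0
      vertex 0.0 0.0 0.0
    endloop
  endfacet
  facet normal 0.0000 0.0000 -1.0000
    outer loop
      vertex 0.0 22.0 0.0
      vertex 20.0 22.0 0.0
      vertex 0.0 0.0 0.0
    endloop
  endfacet
  facet normal 0.0000 -1.0000 0.0000
    outer loop
      vertex 0.0 0.0 0.0
      vertex 20.0 0.0 0.0
      vertex 20.0 0.0 8.0
    endloop
  endfacet
  facet normal 0.0000 -1.0000 0.0000
    outer loop
      vertex 0.0 0.0 0.0
      vertex 20.0 0.0 8.0
      vertex 0.0 0.0 8.0
    endloop
  endfacet
  facet normal 0.0000 0.3417 0.9398
    outer loop
      vertex 0.0 0.0 8.0
      vertex 20.0 0.0 8.0
      vertex 20.0 22.0 0.0
    endloop
  endfacet
  facet normal 0.0000 0.3417 0.9398
    outer loop
      vertex 0.0 0.0 8.0
      vertex 20.0 22.0 0.0
      vertex 0.0 22.0 0.0
    endloop
  endfacet
  facet normal -1.0000 0.0000 0.0000
    outer loop
      vertex 0.0 0.0 8.0
      vertex 0.0 22.0 0.0
      vertex 0.0 0.0 0.0
    endloop
  endfacet
  facet normal 1.0000 0.0000 0.0000
    outer loop
      vertex 20.0 0.0 0.0
      vertex 20.0 22.0 0.0
      vertex 20.0 0.0 8.0
    endloop
  endfacet
endsolid part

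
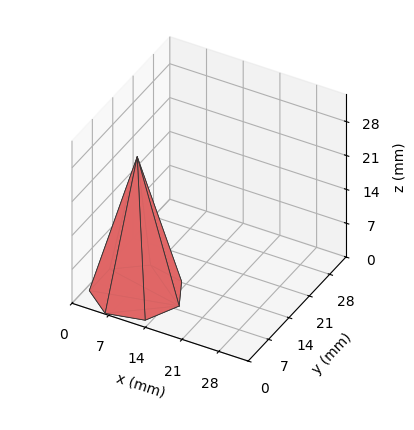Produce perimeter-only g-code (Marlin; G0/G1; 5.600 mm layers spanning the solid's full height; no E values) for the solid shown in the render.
Reading the render: the shape is a regular 7-sided pyramid, base circumscribed radius ≈ 8 mm, apex at z ≈ 28 mm (dimensions read to the nearest mm from the axis ticks). For the g-code, the solid's height is divided into equal slices at the stated Δz and each level perimeter traced with G1 moves after a G0 lift.

; perimeter-only toolpath
G21 ; units = mm
G90 ; absolute positioning
G28 ; home
; layer 1
G0 Z5.600
G0 X14.400 Y8.000
G1 X11.990 Y13.004
G1 X6.576 Y14.239
G1 X2.234 Y10.777
G1 X2.234 Y5.223
G1 X6.576 Y1.761
G1 X11.990 Y2.996
G1 X14.400 Y8.000
; layer 2
G0 Z11.200
G0 X12.800 Y8.000
G1 X10.993 Y11.753
G1 X6.932 Y12.679
G1 X3.675 Y10.083
G1 X3.675 Y5.917
G1 X6.932 Y3.321
G1 X10.993 Y4.247
G1 X12.800 Y8.000
; layer 3
G0 Z16.800
G0 X11.200 Y8.000
G1 X9.995 Y10.502
G1 X7.288 Y11.120
G1 X5.117 Y9.388
G1 X5.117 Y6.612
G1 X7.288 Y4.880
G1 X9.995 Y5.498
G1 X11.200 Y8.000
; layer 4
G0 Z22.400
G0 X9.600 Y8.000
G1 X8.998 Y9.251
G1 X7.644 Y9.560
G1 X6.558 Y8.694
G1 X6.558 Y7.306
G1 X7.644 Y6.440
G1 X8.998 Y6.749
G1 X9.600 Y8.000
M2 ; end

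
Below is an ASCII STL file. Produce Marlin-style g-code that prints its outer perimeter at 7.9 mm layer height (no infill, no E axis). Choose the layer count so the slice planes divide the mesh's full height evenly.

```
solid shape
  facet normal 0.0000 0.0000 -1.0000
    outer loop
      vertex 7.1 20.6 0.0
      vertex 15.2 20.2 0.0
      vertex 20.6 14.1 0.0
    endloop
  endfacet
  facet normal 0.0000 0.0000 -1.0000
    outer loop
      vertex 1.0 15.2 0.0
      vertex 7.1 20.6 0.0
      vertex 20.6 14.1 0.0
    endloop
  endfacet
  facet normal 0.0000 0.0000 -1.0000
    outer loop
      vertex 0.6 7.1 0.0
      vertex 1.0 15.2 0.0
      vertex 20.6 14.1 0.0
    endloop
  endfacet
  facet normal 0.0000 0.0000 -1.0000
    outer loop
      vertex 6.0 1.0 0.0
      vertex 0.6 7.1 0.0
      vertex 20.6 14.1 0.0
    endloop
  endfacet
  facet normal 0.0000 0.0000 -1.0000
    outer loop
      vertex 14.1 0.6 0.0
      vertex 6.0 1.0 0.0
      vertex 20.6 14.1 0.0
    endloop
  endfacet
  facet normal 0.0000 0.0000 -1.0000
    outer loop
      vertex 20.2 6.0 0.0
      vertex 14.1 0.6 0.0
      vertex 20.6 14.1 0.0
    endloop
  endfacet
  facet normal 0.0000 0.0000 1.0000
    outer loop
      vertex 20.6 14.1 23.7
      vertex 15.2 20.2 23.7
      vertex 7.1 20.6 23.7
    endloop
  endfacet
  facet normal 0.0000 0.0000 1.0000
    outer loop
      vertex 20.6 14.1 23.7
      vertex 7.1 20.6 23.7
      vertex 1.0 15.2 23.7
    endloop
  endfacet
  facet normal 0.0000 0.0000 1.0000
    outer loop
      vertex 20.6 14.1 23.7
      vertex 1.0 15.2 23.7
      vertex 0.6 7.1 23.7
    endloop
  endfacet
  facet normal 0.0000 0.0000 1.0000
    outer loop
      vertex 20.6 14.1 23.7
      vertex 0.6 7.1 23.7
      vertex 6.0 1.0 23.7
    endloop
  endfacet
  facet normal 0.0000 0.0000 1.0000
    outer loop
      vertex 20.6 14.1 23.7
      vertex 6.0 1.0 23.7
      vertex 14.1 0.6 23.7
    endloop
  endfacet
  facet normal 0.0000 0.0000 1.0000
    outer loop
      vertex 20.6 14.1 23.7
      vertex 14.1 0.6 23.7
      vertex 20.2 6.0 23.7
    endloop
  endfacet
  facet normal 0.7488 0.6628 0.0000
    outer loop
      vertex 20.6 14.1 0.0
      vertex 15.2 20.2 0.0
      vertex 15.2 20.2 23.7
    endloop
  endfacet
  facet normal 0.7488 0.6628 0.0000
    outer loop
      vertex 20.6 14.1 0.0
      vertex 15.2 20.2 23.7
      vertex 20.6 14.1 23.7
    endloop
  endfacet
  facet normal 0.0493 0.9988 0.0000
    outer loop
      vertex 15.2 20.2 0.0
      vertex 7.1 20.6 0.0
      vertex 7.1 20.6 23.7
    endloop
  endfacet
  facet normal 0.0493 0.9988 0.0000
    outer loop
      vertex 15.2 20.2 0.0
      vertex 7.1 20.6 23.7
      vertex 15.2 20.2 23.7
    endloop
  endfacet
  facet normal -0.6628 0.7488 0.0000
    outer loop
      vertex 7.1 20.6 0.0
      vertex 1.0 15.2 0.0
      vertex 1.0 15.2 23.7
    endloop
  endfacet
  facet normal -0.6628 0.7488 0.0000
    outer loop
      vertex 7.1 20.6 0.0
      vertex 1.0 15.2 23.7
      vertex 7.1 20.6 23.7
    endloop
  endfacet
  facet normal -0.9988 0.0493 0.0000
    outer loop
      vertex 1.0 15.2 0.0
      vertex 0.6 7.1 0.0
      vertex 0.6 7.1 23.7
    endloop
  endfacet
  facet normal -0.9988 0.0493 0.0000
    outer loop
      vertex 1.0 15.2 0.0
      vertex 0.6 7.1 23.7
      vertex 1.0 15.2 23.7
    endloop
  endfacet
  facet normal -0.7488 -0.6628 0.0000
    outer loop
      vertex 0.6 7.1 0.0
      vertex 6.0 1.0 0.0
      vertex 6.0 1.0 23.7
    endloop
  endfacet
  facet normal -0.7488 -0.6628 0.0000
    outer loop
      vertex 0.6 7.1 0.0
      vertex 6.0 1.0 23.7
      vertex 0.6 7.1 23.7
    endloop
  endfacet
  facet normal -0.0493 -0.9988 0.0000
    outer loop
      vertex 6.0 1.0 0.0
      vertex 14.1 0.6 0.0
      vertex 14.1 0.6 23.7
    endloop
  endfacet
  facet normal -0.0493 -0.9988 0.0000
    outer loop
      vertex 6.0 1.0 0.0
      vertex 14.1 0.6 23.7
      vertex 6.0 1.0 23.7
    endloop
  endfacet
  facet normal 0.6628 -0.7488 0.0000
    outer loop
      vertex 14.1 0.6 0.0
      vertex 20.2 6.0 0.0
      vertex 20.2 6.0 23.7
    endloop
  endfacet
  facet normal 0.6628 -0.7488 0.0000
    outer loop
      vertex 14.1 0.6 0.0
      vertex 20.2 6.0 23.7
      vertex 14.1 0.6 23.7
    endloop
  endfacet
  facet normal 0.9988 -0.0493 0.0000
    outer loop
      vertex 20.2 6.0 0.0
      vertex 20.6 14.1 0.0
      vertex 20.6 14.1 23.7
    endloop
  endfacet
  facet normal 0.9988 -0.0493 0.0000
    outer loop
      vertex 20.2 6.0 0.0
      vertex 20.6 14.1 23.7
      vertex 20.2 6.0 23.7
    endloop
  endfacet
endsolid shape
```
; perimeter-only toolpath
G21 ; units = mm
G90 ; absolute positioning
G28 ; home
; layer 1
G0 Z7.9
G0 X20.6 Y14.1
G1 X15.2 Y20.2
G1 X7.1 Y20.6
G1 X1.0 Y15.2
G1 X0.6 Y7.1
G1 X6.0 Y1.0
G1 X14.1 Y0.6
G1 X20.2 Y6.0
G1 X20.6 Y14.1
; layer 2
G0 Z15.8
G0 X20.6 Y14.1
G1 X15.2 Y20.2
G1 X7.1 Y20.6
G1 X1.0 Y15.2
G1 X0.6 Y7.1
G1 X6.0 Y1.0
G1 X14.1 Y0.6
G1 X20.2 Y6.0
G1 X20.6 Y14.1
; layer 3
G0 Z23.7
G0 X20.6 Y14.1
G1 X15.2 Y20.2
G1 X7.1 Y20.6
G1 X1.0 Y15.2
G1 X0.6 Y7.1
G1 X6.0 Y1.0
G1 X14.1 Y0.6
G1 X20.2 Y6.0
G1 X20.6 Y14.1
M2 ; end

The solid is a regular 8-sided prism (a cylinder approximated with 8 flat sides), circumscribed radius ≈ 10.6 mm, height ≈ 23.7 mm. Slicing at Δz = 7.9 mm — 3 equal slices spanning the solid's height, so layer i sits at z = i·h/3 — gives 3 non-empty perimeters. Each is a 8-segment closed polygon; G0 lifts to the layer z and rapids to the start vertex, then G1 traces the edges.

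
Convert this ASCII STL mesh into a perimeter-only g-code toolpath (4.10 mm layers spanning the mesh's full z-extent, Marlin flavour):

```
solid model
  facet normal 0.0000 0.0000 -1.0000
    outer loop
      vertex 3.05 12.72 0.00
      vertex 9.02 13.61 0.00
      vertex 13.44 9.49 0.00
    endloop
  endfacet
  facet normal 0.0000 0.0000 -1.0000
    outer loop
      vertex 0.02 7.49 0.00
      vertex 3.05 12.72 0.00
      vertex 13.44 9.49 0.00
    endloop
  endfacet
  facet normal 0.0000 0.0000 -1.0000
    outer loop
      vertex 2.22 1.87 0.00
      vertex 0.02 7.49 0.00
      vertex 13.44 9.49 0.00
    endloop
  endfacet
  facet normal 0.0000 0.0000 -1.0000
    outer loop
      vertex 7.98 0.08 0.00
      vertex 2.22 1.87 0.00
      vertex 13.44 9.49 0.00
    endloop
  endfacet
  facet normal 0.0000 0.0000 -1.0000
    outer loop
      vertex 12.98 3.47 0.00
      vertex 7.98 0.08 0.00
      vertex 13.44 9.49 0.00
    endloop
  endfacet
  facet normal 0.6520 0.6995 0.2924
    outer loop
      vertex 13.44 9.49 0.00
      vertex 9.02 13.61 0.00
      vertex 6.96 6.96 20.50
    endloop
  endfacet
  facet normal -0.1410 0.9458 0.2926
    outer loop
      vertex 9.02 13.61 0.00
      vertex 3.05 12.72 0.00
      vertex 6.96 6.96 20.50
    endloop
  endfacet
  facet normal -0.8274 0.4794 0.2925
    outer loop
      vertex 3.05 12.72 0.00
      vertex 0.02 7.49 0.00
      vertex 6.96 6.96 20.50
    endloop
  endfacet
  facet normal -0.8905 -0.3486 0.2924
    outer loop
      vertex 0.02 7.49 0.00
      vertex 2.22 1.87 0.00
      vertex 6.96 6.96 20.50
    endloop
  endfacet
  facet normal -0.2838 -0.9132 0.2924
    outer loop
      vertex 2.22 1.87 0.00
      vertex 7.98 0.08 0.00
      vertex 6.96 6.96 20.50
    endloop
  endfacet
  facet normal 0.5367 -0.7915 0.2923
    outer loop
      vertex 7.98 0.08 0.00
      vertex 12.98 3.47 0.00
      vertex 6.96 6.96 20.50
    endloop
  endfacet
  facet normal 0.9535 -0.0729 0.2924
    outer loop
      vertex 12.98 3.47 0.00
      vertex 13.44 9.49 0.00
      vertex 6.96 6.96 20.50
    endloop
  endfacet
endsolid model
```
; perimeter-only toolpath
G21 ; units = mm
G90 ; absolute positioning
G28 ; home
; layer 1
G0 Z4.10
G0 X12.14 Y8.98
G1 X8.61 Y12.28
G1 X3.83 Y11.57
G1 X1.41 Y7.38
G1 X3.17 Y2.89
G1 X7.78 Y1.46
G1 X11.78 Y4.17
G1 X12.14 Y8.98
; layer 2
G0 Z8.20
G0 X10.85 Y8.48
G1 X8.20 Y10.95
G1 X4.61 Y10.42
G1 X2.80 Y7.28
G1 X4.12 Y3.91
G1 X7.57 Y2.83
G1 X10.57 Y4.87
G1 X10.85 Y8.48
; layer 3
G0 Z12.30
G0 X9.55 Y7.97
G1 X7.78 Y9.62
G1 X5.40 Y9.26
G1 X4.18 Y7.17
G1 X5.06 Y4.92
G1 X7.37 Y4.21
G1 X9.37 Y5.56
G1 X9.55 Y7.97
; layer 4
G0 Z16.40
G0 X8.26 Y7.47
G1 X7.37 Y8.29
G1 X6.18 Y8.11
G1 X5.57 Y7.07
G1 X6.01 Y5.94
G1 X7.16 Y5.58
G1 X8.16 Y6.26
G1 X8.26 Y7.47
M2 ; end

The solid is a regular 7-sided pyramid, base circumscribed radius ≈ 6.96 mm, apex at z ≈ 20.5 mm. Slicing at Δz = 4.10 mm — 5 equal slices spanning the solid's height, so layer i sits at z = i·h/5 — gives 4 non-empty perimeters. Each is a 7-segment closed polygon; G0 lifts to the layer z and rapids to the start vertex, then G1 traces the edges. The cross-section shrinks linearly with z (the slice at the apex is degenerate and omitted).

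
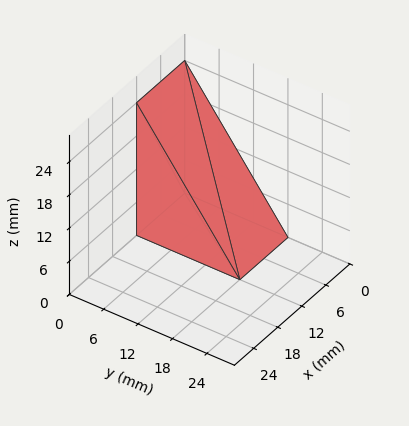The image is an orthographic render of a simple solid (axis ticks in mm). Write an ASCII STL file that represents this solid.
Reading the render: the shape is a wedge (ramp): 12 × 18 mm base, rising to 24 mm along the y=0 edge and sloping linearly to z=0 at y=18 (dimensions read to the nearest mm from the axis ticks). For the STL, each face is triangulated and given an outward normal.

solid part
  facet normal 0.0000 0.0000 -1.0000
    outer loop
      vertex 12.0 18.0 0.0
      vertex 12.0 0.0 0.0
      vertex 0.0 0.0 0.0
    endloop
  endfacet
  facet normal 0.0000 0.0000 -1.0000
    outer loop
      vertex 0.0 18.0 0.0
      vertex 12.0 18.0 0.0
      vertex 0.0 0.0 0.0
    endloop
  endfacet
  facet normal 0.0000 -1.0000 0.0000
    outer loop
      vertex 0.0 0.0 0.0
      vertex 12.0 0.0 0.0
      vertex 12.0 0.0 24.0
    endloop
  endfacet
  facet normal 0.0000 -1.0000 0.0000
    outer loop
      vertex 0.0 0.0 0.0
      vertex 12.0 0.0 24.0
      vertex 0.0 0.0 24.0
    endloop
  endfacet
  facet normal 0.0000 0.8000 0.6000
    outer loop
      vertex 0.0 0.0 24.0
      vertex 12.0 0.0 24.0
      vertex 12.0 18.0 0.0
    endloop
  endfacet
  facet normal 0.0000 0.8000 0.6000
    outer loop
      vertex 0.0 0.0 24.0
      vertex 12.0 18.0 0.0
      vertex 0.0 18.0 0.0
    endloop
  endfacet
  facet normal -1.0000 0.0000 0.0000
    outer loop
      vertex 0.0 0.0 24.0
      vertex 0.0 18.0 0.0
      vertex 0.0 0.0 0.0
    endloop
  endfacet
  facet normal 1.0000 0.0000 0.0000
    outer loop
      vertex 12.0 0.0 0.0
      vertex 12.0 18.0 0.0
      vertex 12.0 0.0 24.0
    endloop
  endfacet
endsolid part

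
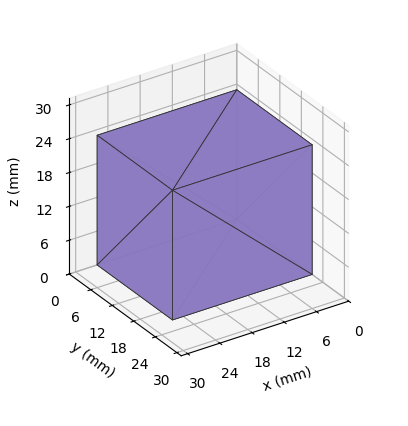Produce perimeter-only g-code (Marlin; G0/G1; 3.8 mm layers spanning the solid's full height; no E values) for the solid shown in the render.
Reading the render: the shape is a rectangular box, roughly 26 × 21 mm footprint and 23 mm tall (dimensions read to the nearest mm from the axis ticks). For the g-code, the solid's height is divided into equal slices at the stated Δz and each level perimeter traced with G1 moves after a G0 lift.

; perimeter-only toolpath
G21 ; units = mm
G90 ; absolute positioning
G28 ; home
; layer 1
G0 Z3.8
G0 X0.0 Y0.0
G1 X26.0 Y0.0
G1 X26.0 Y21.0
G1 X0.0 Y21.0
G1 X0.0 Y0.0
; layer 2
G0 Z7.7
G0 X0.0 Y0.0
G1 X26.0 Y0.0
G1 X26.0 Y21.0
G1 X0.0 Y21.0
G1 X0.0 Y0.0
; layer 3
G0 Z11.5
G0 X0.0 Y0.0
G1 X26.0 Y0.0
G1 X26.0 Y21.0
G1 X0.0 Y21.0
G1 X0.0 Y0.0
; layer 4
G0 Z15.3
G0 X0.0 Y0.0
G1 X26.0 Y0.0
G1 X26.0 Y21.0
G1 X0.0 Y21.0
G1 X0.0 Y0.0
; layer 5
G0 Z19.2
G0 X0.0 Y0.0
G1 X26.0 Y0.0
G1 X26.0 Y21.0
G1 X0.0 Y21.0
G1 X0.0 Y0.0
; layer 6
G0 Z23.0
G0 X0.0 Y0.0
G1 X26.0 Y0.0
G1 X26.0 Y21.0
G1 X0.0 Y21.0
G1 X0.0 Y0.0
M2 ; end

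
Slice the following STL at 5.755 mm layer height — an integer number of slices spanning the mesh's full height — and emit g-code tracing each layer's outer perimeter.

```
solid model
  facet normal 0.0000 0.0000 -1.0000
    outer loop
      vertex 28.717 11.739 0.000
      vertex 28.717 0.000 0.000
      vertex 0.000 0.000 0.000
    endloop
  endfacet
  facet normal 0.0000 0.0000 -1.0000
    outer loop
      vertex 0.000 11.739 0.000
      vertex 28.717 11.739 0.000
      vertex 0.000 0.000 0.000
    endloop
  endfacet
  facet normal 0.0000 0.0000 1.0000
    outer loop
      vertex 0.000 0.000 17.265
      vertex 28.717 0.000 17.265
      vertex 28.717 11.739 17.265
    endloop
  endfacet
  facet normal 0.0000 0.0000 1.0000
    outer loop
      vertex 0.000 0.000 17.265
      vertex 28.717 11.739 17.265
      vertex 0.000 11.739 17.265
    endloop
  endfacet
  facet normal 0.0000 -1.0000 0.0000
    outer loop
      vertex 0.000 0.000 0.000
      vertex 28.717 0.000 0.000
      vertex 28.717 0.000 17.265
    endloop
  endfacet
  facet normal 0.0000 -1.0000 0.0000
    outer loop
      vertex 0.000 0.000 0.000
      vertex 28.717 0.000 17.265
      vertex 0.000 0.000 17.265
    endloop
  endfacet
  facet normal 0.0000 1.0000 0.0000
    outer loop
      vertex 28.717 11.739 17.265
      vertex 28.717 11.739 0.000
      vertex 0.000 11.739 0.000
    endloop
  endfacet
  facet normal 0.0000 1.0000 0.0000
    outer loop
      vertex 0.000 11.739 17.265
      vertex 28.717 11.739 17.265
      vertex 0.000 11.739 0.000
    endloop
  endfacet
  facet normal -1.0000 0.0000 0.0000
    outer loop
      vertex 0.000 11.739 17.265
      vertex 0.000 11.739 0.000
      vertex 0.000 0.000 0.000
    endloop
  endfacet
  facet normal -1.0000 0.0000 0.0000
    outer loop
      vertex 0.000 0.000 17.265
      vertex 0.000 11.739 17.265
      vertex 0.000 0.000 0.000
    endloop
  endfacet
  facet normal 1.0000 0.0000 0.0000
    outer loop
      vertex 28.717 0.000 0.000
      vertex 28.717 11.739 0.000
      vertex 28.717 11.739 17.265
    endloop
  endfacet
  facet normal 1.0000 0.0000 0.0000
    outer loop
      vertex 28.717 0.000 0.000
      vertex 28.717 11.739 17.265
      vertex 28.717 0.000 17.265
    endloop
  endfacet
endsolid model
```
; perimeter-only toolpath
G21 ; units = mm
G90 ; absolute positioning
G28 ; home
; layer 1
G0 Z5.755
G0 X0.000 Y0.000
G1 X28.717 Y0.000
G1 X28.717 Y11.739
G1 X0.000 Y11.739
G1 X0.000 Y0.000
; layer 2
G0 Z11.510
G0 X0.000 Y0.000
G1 X28.717 Y0.000
G1 X28.717 Y11.739
G1 X0.000 Y11.739
G1 X0.000 Y0.000
; layer 3
G0 Z17.265
G0 X0.000 Y0.000
G1 X28.717 Y0.000
G1 X28.717 Y11.739
G1 X0.000 Y11.739
G1 X0.000 Y0.000
M2 ; end

The solid is a rectangular box, roughly 28.7 × 11.7 mm footprint and 17.3 mm tall. Slicing at Δz = 5.755 mm — 3 equal slices spanning the solid's height, so layer i sits at z = i·h/3 — gives 3 non-empty perimeters. Each is a 4-segment closed polygon; G0 lifts to the layer z and rapids to the start vertex, then G1 traces the edges.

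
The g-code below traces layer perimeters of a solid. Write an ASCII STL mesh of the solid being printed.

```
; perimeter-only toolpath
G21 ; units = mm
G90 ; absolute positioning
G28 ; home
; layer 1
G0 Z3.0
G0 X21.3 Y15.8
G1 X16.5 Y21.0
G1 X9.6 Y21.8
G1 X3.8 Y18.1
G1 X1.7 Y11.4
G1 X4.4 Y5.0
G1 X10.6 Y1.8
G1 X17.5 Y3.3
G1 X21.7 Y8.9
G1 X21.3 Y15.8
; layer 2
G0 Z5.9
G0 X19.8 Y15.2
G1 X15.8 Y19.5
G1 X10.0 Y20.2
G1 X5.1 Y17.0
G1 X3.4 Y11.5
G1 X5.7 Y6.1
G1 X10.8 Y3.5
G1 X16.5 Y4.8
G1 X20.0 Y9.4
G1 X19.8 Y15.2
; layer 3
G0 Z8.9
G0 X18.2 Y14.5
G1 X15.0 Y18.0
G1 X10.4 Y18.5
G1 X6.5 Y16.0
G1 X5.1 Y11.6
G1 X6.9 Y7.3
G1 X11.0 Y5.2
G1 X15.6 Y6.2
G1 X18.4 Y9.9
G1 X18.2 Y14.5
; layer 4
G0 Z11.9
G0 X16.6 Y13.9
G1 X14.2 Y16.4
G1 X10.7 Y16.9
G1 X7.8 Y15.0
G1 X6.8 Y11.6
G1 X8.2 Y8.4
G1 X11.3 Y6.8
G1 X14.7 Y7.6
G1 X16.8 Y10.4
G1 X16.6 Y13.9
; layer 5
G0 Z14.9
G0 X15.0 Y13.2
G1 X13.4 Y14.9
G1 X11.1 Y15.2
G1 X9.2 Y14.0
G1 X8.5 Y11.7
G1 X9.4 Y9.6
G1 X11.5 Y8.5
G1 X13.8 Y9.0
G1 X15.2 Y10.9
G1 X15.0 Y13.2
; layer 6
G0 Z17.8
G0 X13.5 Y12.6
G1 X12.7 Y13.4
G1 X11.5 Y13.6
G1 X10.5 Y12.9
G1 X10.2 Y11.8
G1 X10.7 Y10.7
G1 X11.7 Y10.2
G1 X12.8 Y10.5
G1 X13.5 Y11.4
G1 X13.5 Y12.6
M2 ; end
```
solid part
  facet normal 0.0000 0.0000 -1.0000
    outer loop
      vertex 9.2 23.5 0.0
      vertex 17.3 22.5 0.0
      vertex 22.9 16.5 0.0
    endloop
  endfacet
  facet normal 0.0000 0.0000 -1.0000
    outer loop
      vertex 2.4 19.1 0.0
      vertex 9.2 23.5 0.0
      vertex 22.9 16.5 0.0
    endloop
  endfacet
  facet normal 0.0000 0.0000 -1.0000
    outer loop
      vertex 0.0 11.3 0.0
      vertex 2.4 19.1 0.0
      vertex 22.9 16.5 0.0
    endloop
  endfacet
  facet normal 0.0000 0.0000 -1.0000
    outer loop
      vertex 3.2 3.8 0.0
      vertex 0.0 11.3 0.0
      vertex 22.9 16.5 0.0
    endloop
  endfacet
  facet normal 0.0000 0.0000 -1.0000
    outer loop
      vertex 10.4 0.1 0.0
      vertex 3.2 3.8 0.0
      vertex 22.9 16.5 0.0
    endloop
  endfacet
  facet normal 0.0000 0.0000 -1.0000
    outer loop
      vertex 18.4 1.9 0.0
      vertex 10.4 0.1 0.0
      vertex 22.9 16.5 0.0
    endloop
  endfacet
  facet normal 0.0000 0.0000 -1.0000
    outer loop
      vertex 23.3 8.4 0.0
      vertex 18.4 1.9 0.0
      vertex 22.9 16.5 0.0
    endloop
  endfacet
  facet normal 0.6439 0.6010 0.4735
    outer loop
      vertex 22.9 16.5 0.0
      vertex 17.3 22.5 0.0
      vertex 11.9 11.9 20.8
    endloop
  endfacet
  facet normal 0.1079 0.8742 0.4735
    outer loop
      vertex 17.3 22.5 0.0
      vertex 9.2 23.5 0.0
      vertex 11.9 11.9 20.8
    endloop
  endfacet
  facet normal -0.4783 0.7391 0.4743
    outer loop
      vertex 9.2 23.5 0.0
      vertex 2.4 19.1 0.0
      vertex 11.9 11.9 20.8
    endloop
  endfacet
  facet normal -0.8416 0.2589 0.4740
    outer loop
      vertex 2.4 19.1 0.0
      vertex 0.0 11.3 0.0
      vertex 11.9 11.9 20.8
    endloop
  endfacet
  facet normal -0.8101 -0.3457 0.4735
    outer loop
      vertex 0.0 11.3 0.0
      vertex 3.2 3.8 0.0
      vertex 11.9 11.9 20.8
    endloop
  endfacet
  facet normal -0.4026 -0.7834 0.4735
    outer loop
      vertex 3.2 3.8 0.0
      vertex 10.4 0.1 0.0
      vertex 11.9 11.9 20.8
    endloop
  endfacet
  facet normal 0.1933 -0.8593 0.4735
    outer loop
      vertex 10.4 0.1 0.0
      vertex 18.4 1.9 0.0
      vertex 11.9 11.9 20.8
    endloop
  endfacet
  facet normal 0.7029 -0.5299 0.4744
    outer loop
      vertex 18.4 1.9 0.0
      vertex 23.3 8.4 0.0
      vertex 11.9 11.9 20.8
    endloop
  endfacet
  facet normal 0.8792 0.0434 0.4745
    outer loop
      vertex 23.3 8.4 0.0
      vertex 22.9 16.5 0.0
      vertex 11.9 11.9 20.8
    endloop
  endfacet
endsolid part

The G0 Z moves step by Δz≈3.0 mm. The G1 loops shrink linearly with z, so the solid tapers from its base footprint up to z≈20.8. Closing with a flat bottom cap and the tapered top and triangulating gives 16 facets — a regular 9-sided pyramid, base circumscribed radius ≈ 11.9 mm, apex at z ≈ 20.8 mm.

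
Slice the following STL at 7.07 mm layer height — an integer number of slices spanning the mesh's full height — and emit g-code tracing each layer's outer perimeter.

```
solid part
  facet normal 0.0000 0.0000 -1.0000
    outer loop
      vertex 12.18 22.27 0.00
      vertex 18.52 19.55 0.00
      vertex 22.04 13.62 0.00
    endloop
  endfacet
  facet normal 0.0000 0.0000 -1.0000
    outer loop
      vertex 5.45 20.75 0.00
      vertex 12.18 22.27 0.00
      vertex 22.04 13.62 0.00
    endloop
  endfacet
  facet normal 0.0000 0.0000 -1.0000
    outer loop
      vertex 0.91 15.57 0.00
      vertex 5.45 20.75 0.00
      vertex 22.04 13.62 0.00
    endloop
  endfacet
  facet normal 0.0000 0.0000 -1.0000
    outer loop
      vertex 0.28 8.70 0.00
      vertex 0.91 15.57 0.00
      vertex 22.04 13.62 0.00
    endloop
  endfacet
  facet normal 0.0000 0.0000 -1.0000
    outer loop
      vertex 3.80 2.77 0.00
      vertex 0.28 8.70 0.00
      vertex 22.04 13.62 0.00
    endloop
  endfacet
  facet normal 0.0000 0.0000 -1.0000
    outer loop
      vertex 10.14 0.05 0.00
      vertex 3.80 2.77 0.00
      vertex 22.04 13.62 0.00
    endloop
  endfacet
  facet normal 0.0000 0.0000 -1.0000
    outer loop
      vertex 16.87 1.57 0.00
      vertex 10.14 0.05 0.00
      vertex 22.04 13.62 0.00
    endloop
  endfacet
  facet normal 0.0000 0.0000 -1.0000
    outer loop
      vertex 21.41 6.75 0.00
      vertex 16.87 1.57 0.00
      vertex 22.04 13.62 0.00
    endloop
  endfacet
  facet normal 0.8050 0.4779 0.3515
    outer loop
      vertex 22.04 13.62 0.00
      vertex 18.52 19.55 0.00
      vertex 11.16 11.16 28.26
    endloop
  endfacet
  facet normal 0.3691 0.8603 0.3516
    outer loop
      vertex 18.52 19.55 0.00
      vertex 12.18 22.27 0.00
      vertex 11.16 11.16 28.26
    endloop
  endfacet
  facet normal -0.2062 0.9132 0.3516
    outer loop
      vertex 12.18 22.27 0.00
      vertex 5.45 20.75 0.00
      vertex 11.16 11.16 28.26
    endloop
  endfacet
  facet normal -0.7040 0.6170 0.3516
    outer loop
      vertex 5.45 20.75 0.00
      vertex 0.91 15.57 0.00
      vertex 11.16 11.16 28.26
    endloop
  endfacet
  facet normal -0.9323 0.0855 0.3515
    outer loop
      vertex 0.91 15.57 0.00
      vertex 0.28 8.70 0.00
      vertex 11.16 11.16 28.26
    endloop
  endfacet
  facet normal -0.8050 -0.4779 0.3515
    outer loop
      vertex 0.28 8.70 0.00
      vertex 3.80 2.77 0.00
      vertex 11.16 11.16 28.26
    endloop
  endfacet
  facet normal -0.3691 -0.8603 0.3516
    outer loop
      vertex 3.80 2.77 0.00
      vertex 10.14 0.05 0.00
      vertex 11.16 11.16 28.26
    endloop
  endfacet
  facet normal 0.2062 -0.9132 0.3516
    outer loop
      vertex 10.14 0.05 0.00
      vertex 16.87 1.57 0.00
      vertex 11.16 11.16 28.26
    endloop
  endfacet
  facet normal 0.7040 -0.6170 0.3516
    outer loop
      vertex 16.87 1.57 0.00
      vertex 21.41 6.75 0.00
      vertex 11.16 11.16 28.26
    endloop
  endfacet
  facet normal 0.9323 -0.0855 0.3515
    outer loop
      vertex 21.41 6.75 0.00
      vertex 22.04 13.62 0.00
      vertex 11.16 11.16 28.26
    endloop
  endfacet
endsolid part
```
; perimeter-only toolpath
G21 ; units = mm
G90 ; absolute positioning
G28 ; home
; layer 1
G0 Z7.07
G0 X19.32 Y13.00
G1 X16.68 Y17.45
G1 X11.93 Y19.49
G1 X6.88 Y18.35
G1 X3.47 Y14.47
G1 X3.00 Y9.31
G1 X5.64 Y4.87
G1 X10.39 Y2.83
G1 X15.44 Y3.97
G1 X18.85 Y7.85
G1 X19.32 Y13.00
; layer 2
G0 Z14.13
G0 X16.60 Y12.39
G1 X14.84 Y15.36
G1 X11.67 Y16.71
G1 X8.30 Y15.96
G1 X6.04 Y13.37
G1 X5.72 Y9.93
G1 X7.48 Y6.96
G1 X10.65 Y5.61
G1 X14.02 Y6.37
G1 X16.29 Y8.96
G1 X16.60 Y12.39
; layer 3
G0 Z21.20
G0 X13.88 Y11.78
G1 X13.00 Y13.26
G1 X11.42 Y13.94
G1 X9.73 Y13.56
G1 X8.60 Y12.26
G1 X8.44 Y10.55
G1 X9.32 Y9.06
G1 X10.91 Y8.38
G1 X12.59 Y8.76
G1 X13.72 Y10.06
G1 X13.88 Y11.78
M2 ; end

The solid is a regular 10-sided pyramid, base circumscribed radius ≈ 11.2 mm, apex at z ≈ 28.3 mm. Slicing at Δz = 7.07 mm — 4 equal slices spanning the solid's height, so layer i sits at z = i·h/4 — gives 3 non-empty perimeters. Each is a 10-segment closed polygon; G0 lifts to the layer z and rapids to the start vertex, then G1 traces the edges. The cross-section shrinks linearly with z (the slice at the apex is degenerate and omitted).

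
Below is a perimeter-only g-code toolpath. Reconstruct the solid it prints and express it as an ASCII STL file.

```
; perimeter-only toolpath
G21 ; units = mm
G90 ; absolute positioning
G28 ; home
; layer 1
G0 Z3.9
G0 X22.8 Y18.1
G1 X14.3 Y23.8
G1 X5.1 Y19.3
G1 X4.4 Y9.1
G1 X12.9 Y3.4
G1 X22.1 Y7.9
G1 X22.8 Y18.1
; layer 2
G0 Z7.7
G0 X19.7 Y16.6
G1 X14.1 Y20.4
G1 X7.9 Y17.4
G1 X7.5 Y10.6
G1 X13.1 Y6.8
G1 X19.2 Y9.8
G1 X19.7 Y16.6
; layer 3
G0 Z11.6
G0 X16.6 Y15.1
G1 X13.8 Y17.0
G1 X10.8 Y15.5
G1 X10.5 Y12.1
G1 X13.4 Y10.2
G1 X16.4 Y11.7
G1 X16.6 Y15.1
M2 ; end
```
solid part
  facet normal 0.0000 0.0000 -1.0000
    outer loop
      vertex 2.3 21.2 0.0
      vertex 14.5 27.2 0.0
      vertex 25.8 19.6 0.0
    endloop
  endfacet
  facet normal 0.0000 0.0000 -1.0000
    outer loop
      vertex 1.4 7.6 0.0
      vertex 2.3 21.2 0.0
      vertex 25.8 19.6 0.0
    endloop
  endfacet
  facet normal 0.0000 0.0000 -1.0000
    outer loop
      vertex 12.7 0.0 0.0
      vertex 1.4 7.6 0.0
      vertex 25.8 19.6 0.0
    endloop
  endfacet
  facet normal 0.0000 0.0000 -1.0000
    outer loop
      vertex 24.9 6.0 0.0
      vertex 12.7 0.0 0.0
      vertex 25.8 19.6 0.0
    endloop
  endfacet
  facet normal 0.4432 0.6589 0.6078
    outer loop
      vertex 25.8 19.6 0.0
      vertex 14.5 27.2 0.0
      vertex 13.6 13.6 15.4
    endloop
  endfacet
  facet normal -0.3502 0.7121 0.6084
    outer loop
      vertex 14.5 27.2 0.0
      vertex 2.3 21.2 0.0
      vertex 13.6 13.6 15.4
    endloop
  endfacet
  facet normal -0.7926 0.0525 0.6075
    outer loop
      vertex 2.3 21.2 0.0
      vertex 1.4 7.6 0.0
      vertex 13.6 13.6 15.4
    endloop
  endfacet
  facet normal -0.4432 -0.6589 0.6078
    outer loop
      vertex 1.4 7.6 0.0
      vertex 12.7 0.0 0.0
      vertex 13.6 13.6 15.4
    endloop
  endfacet
  facet normal 0.3502 -0.7121 0.6084
    outer loop
      vertex 12.7 0.0 0.0
      vertex 24.9 6.0 0.0
      vertex 13.6 13.6 15.4
    endloop
  endfacet
  facet normal 0.7926 -0.0525 0.6075
    outer loop
      vertex 24.9 6.0 0.0
      vertex 25.8 19.6 0.0
      vertex 13.6 13.6 15.4
    endloop
  endfacet
endsolid part

The G0 Z moves step by Δz≈3.9 mm. The G1 loops shrink linearly with z, so the solid tapers from its base footprint up to z≈15.4. Closing with a flat bottom cap and the tapered top and triangulating gives 10 facets — a regular 6-sided pyramid, base circumscribed radius ≈ 13.6 mm, apex at z ≈ 15.4 mm.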